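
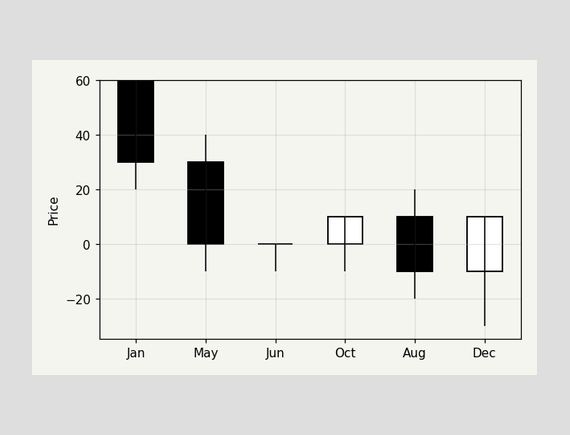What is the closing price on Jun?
The Jun candle closes at 0.

0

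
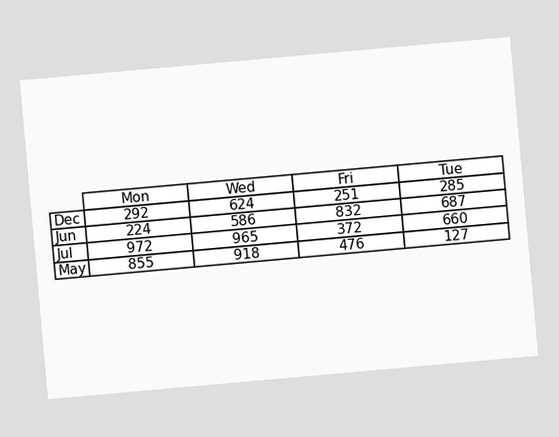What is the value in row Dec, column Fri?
The chart is tilted about 5° counter-clockwise. The (Dec, Fri) cell reads 251.

251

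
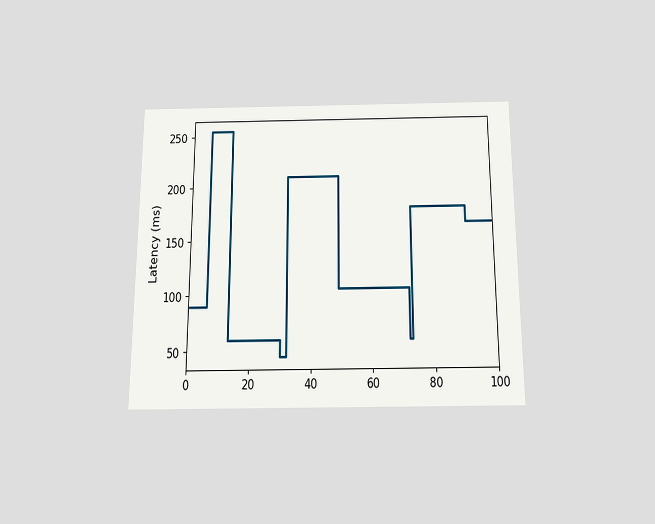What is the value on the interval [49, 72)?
The chart is viewed slightly from below. On [49, 72) the step sits at 105ms.

105ms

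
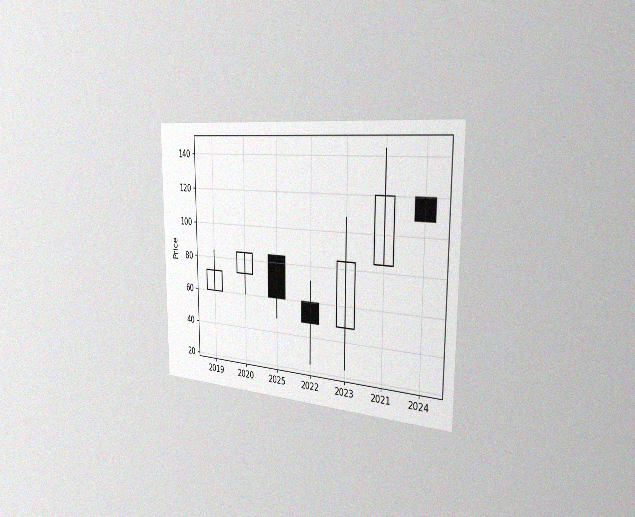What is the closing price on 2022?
The chart is viewed slightly from the right, with some photo noise. The 2022 candle closes at 48.

48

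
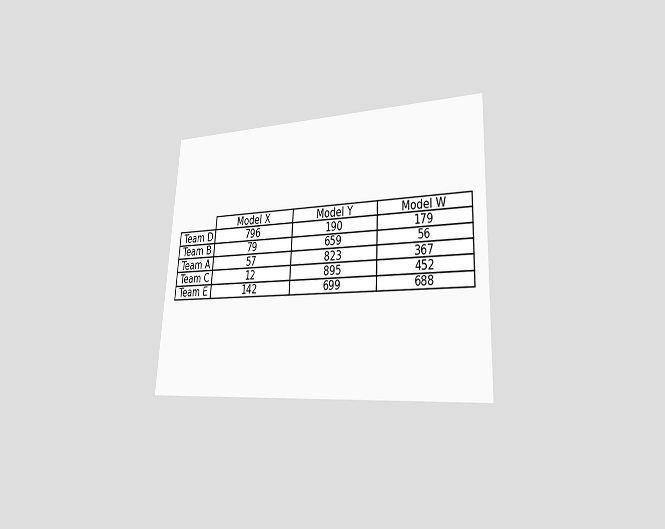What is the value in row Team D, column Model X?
The chart is tilted about 3° clockwise and viewed slightly from the right. The (Team D, Model X) cell reads 796.

796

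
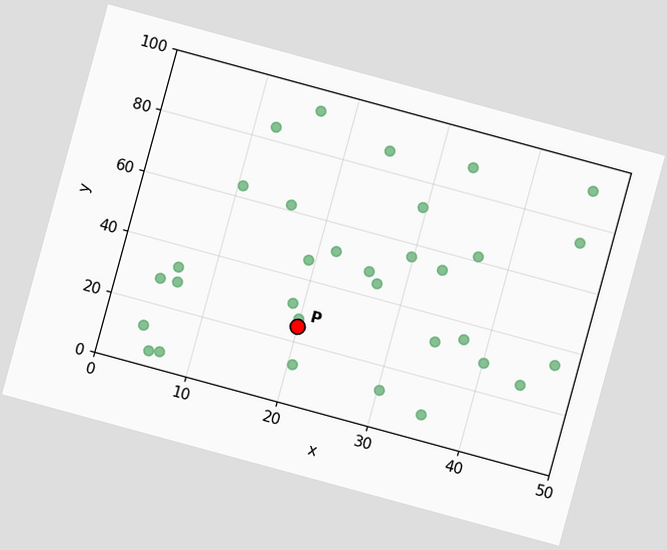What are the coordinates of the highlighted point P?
(20, 25)

The chart is tilted about 15° clockwise. Following the gridlines from P to each axis, P sits at (20, 25).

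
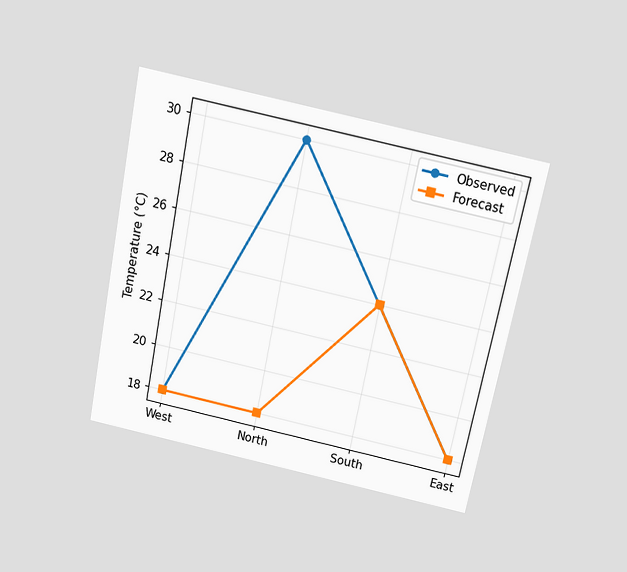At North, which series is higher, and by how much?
The chart is tilted about 11° clockwise and viewed slightly from above. At North, Observed sits above the other line by 12°C.

Observed, by 12°C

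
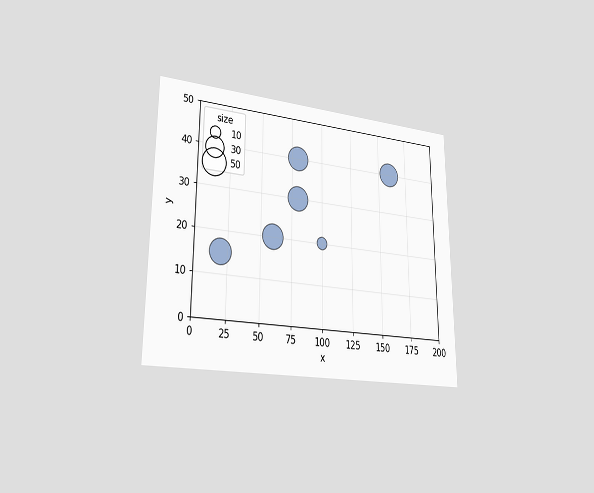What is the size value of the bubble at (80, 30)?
40

The chart is viewed slightly from the left. Matching the bubble at (80, 30) against the size legend gives 40.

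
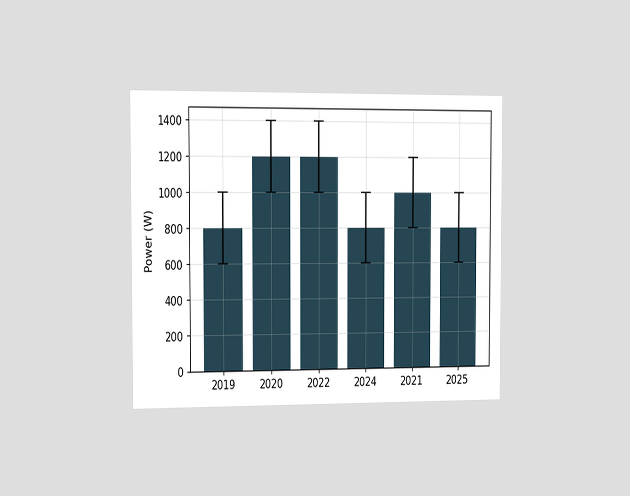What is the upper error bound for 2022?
The chart is viewed slightly from the left. The 2022 bar's upper whisker reaches 1400W.

1400W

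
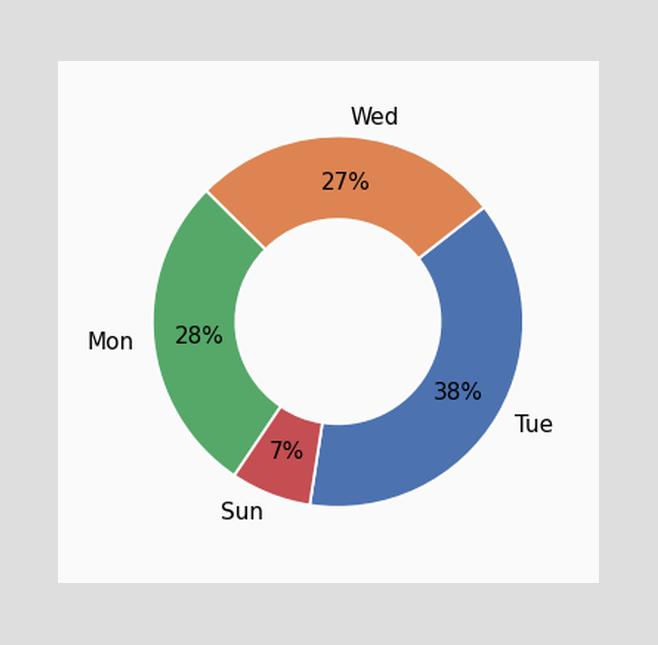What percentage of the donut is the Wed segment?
27%

The Wed segment takes up 27% of the ring.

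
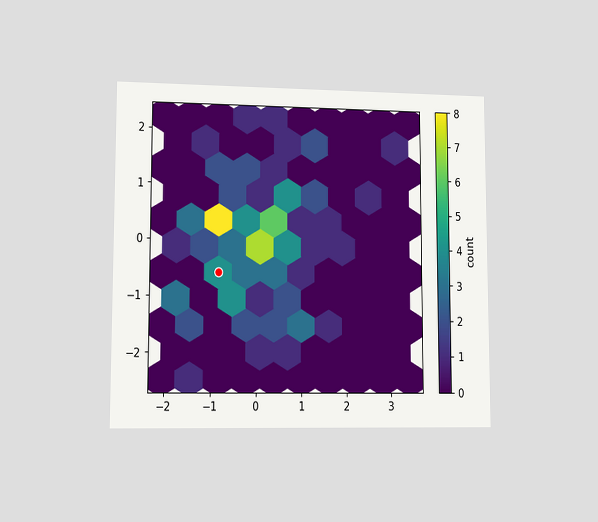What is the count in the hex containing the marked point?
The chart is viewed at a slight angle. The marked hex reads 4 on the colorbar.

4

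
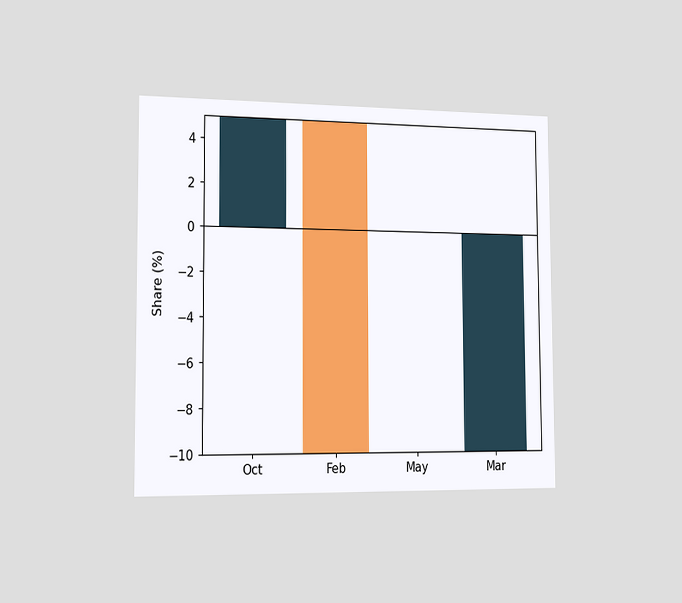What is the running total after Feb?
The chart is viewed slightly from the left. After Feb the running total reaches -10%.

-10%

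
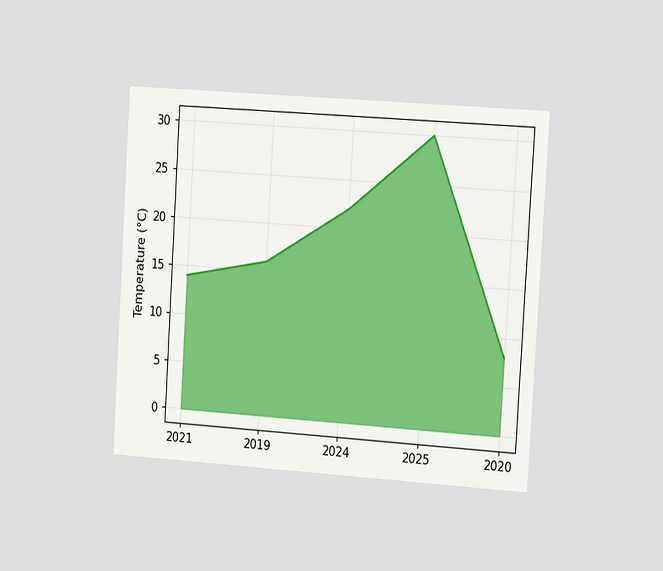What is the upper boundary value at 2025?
The chart is tilted about 4° clockwise and viewed slightly from the right. At 2025 the upper boundary is at 30°C.

30°C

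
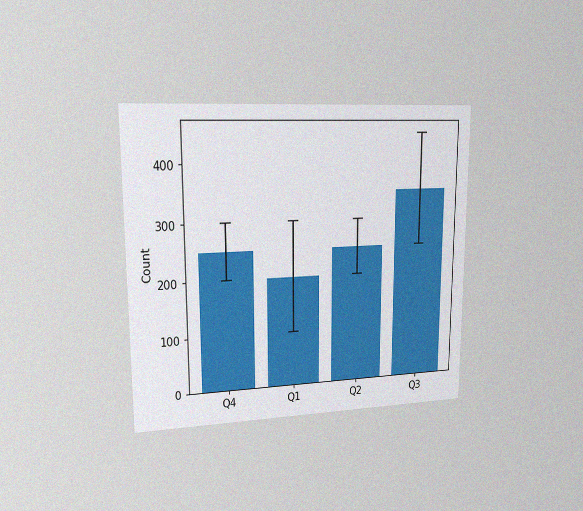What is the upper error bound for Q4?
300

The chart is viewed slightly from the left, with some photo noise. The Q4 bar's upper whisker reaches 300.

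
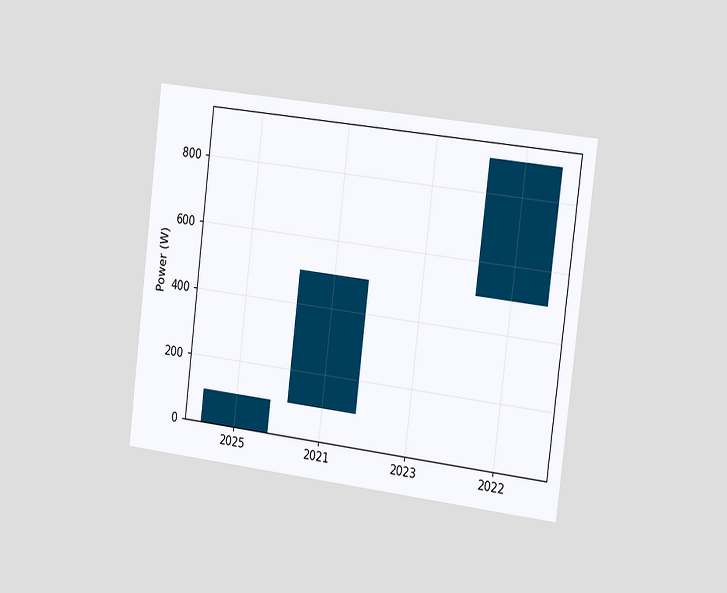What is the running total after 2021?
The chart is tilted about 7° clockwise and viewed slightly from the right. After 2021 the running total reaches 500W.

500W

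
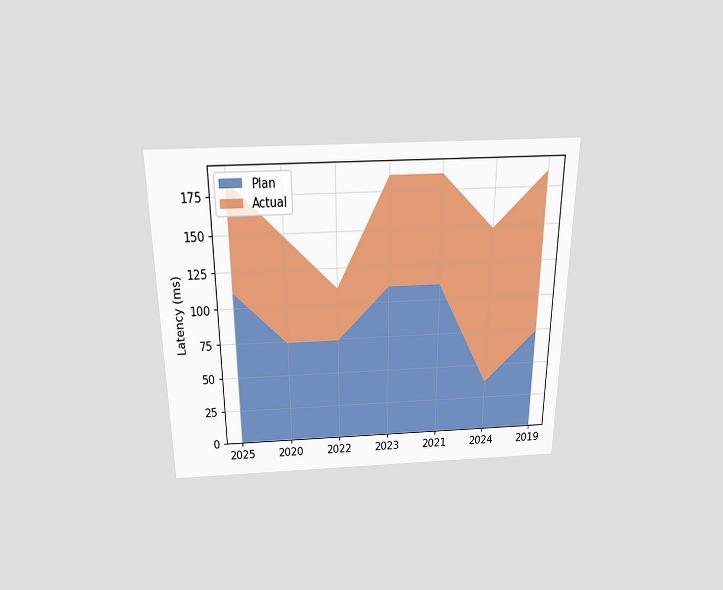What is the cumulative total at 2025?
185ms

The chart is viewed slightly from above. The stacked total at 2025 reaches 185ms.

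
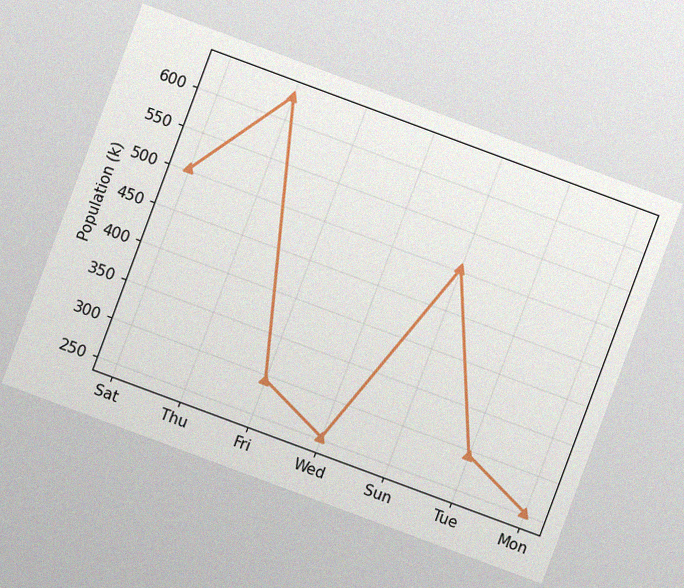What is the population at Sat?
504k

The chart is tilted about 20° clockwise, with some photo noise. At Sat, the line is at 504k.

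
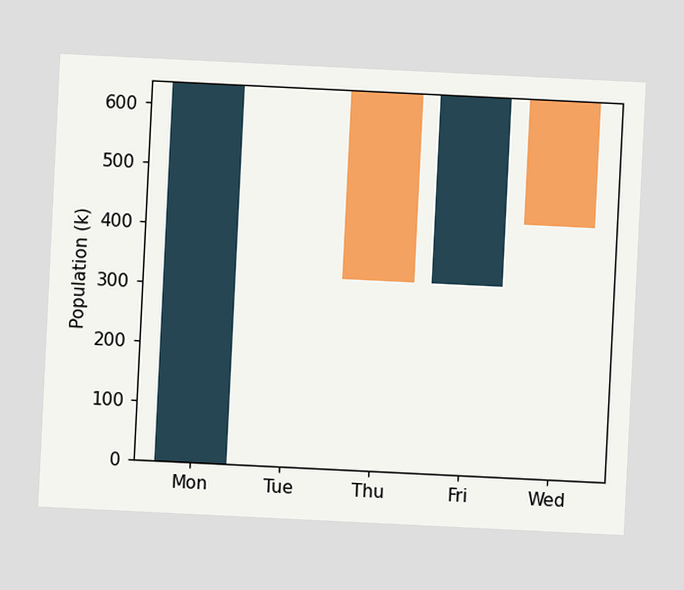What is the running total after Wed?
424k

The chart is tilted about 3° clockwise. After Wed the running total reaches 424k.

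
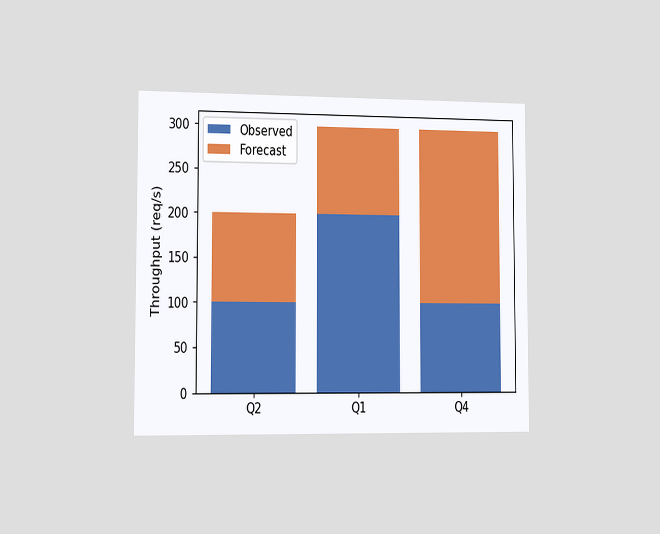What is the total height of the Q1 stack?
The chart is viewed slightly from the left. The Q1 stack's top reaches 300req/s on the y-axis.

300req/s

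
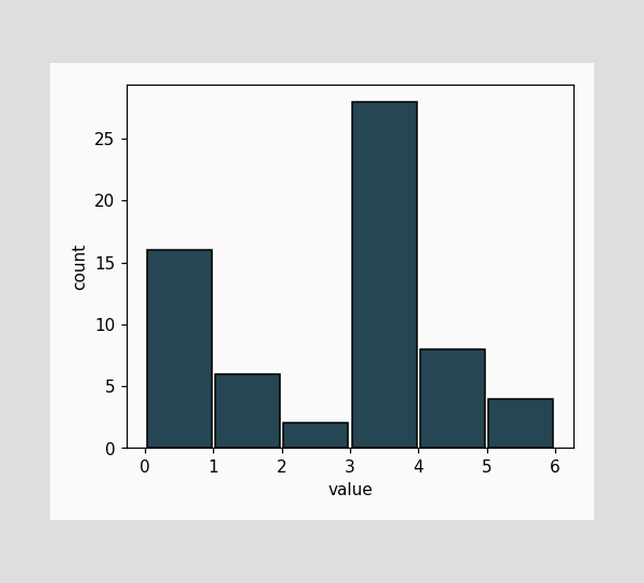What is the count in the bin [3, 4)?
28

The [3, 4) bin has height 28.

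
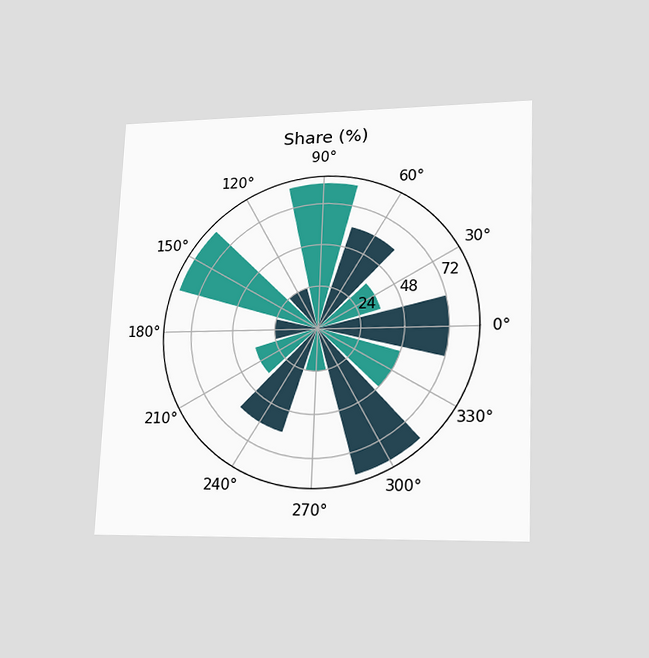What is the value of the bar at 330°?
The chart is tilted about 2° clockwise and viewed at a slight angle. The bar at 330° reaches 48% on the radial axis.

48%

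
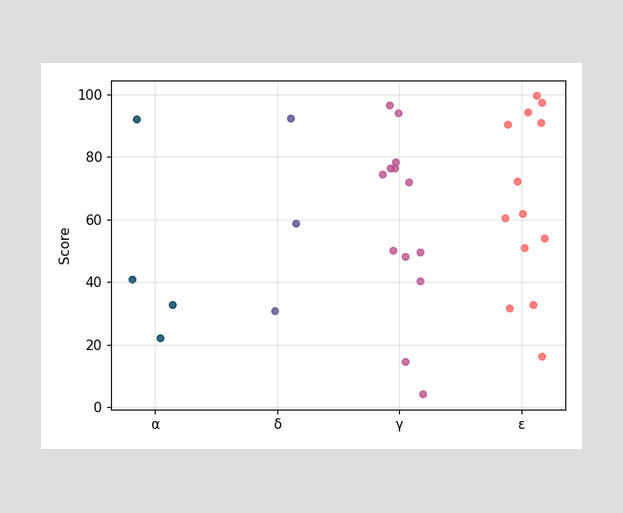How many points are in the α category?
4

Counting the markers in the α column gives 4.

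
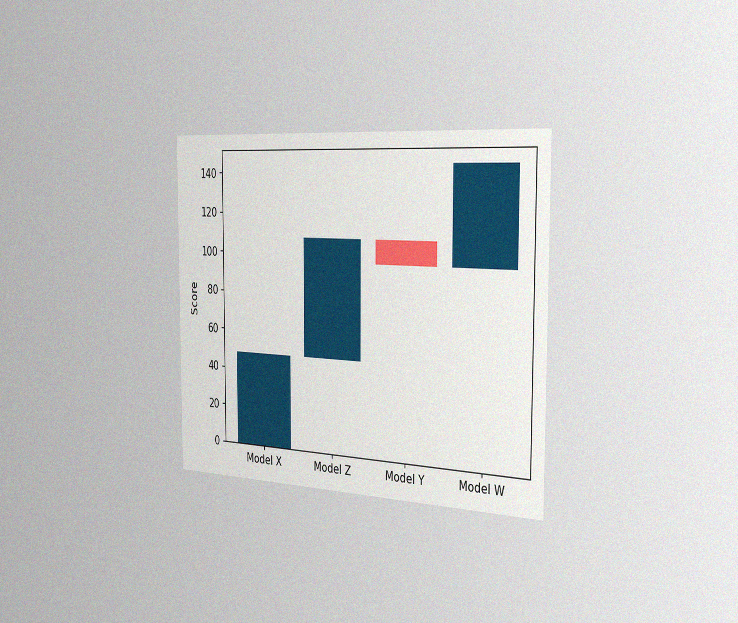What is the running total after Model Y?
The chart is viewed slightly from the right, with some photo noise. After Model Y the running total reaches 96.

96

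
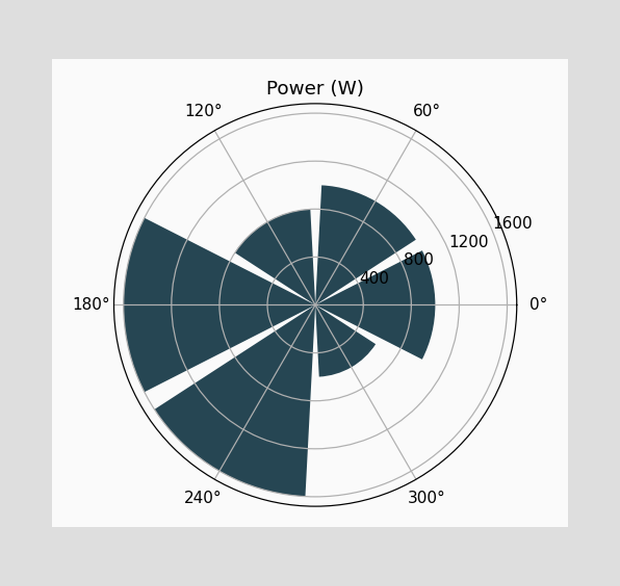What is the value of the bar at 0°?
The bar at 0° reaches 1000W on the radial axis.

1000W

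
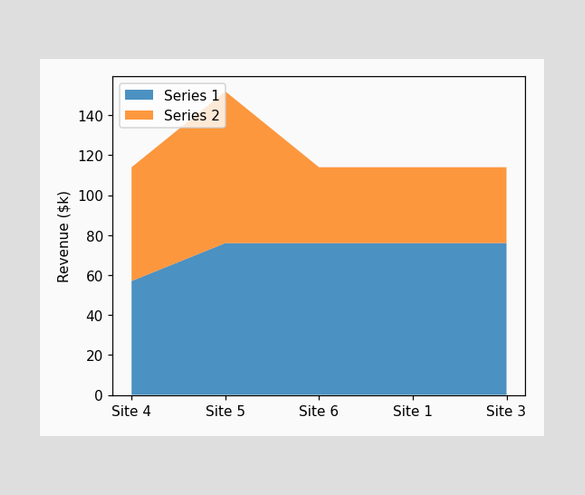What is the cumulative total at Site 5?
$152k

The stacked total at Site 5 reaches $152k.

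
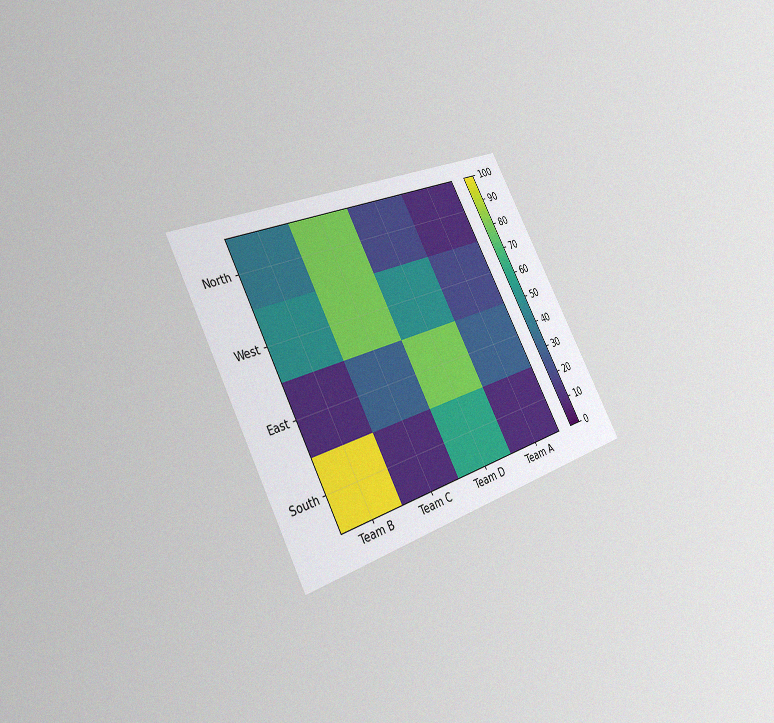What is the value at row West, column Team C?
The chart is tilted about 28° counter-clockwise and viewed slightly from the left, with some photo noise. Matching cell (West, Team C) against the colorbar gives 80.

80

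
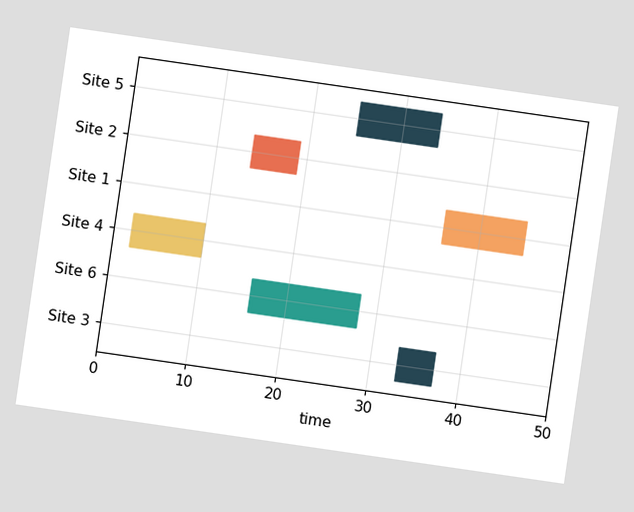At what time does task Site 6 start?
The chart is tilted about 8° clockwise. The Site 6 bar begins at t=16.

16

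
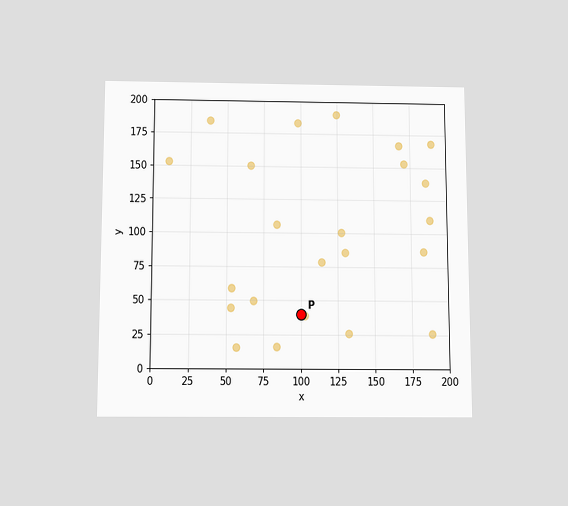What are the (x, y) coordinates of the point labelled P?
The chart is viewed slightly from below. Following the gridlines from P to each axis, P sits at (100, 40).

(100, 40)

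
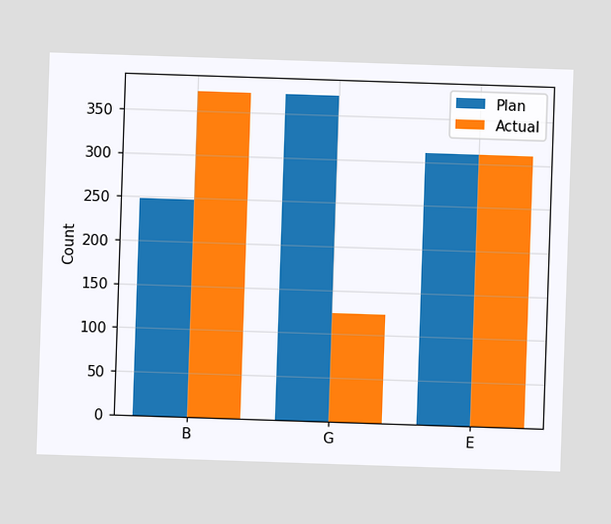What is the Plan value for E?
The Plan bar at E reaches 310 on the y-axis.

310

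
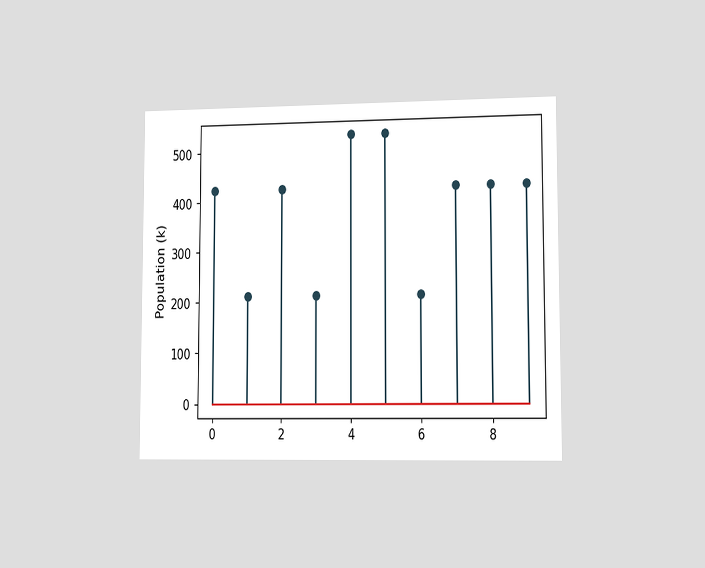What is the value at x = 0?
424k

The chart is viewed slightly from the right. The stem at x=0 reaches 424k.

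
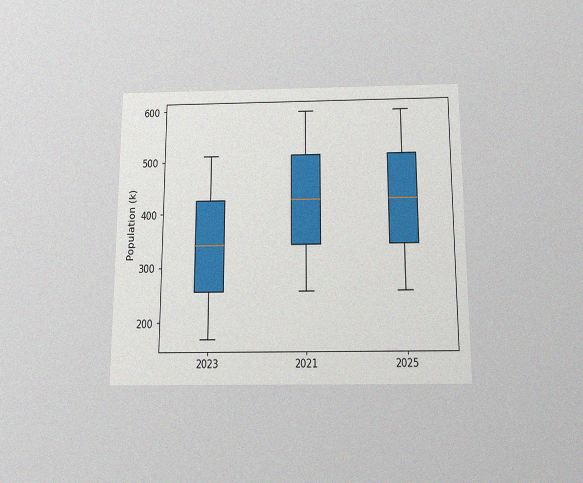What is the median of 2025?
The chart is viewed slightly from below, with some photo noise. The median line in the 2025 box sits at 425k.

425k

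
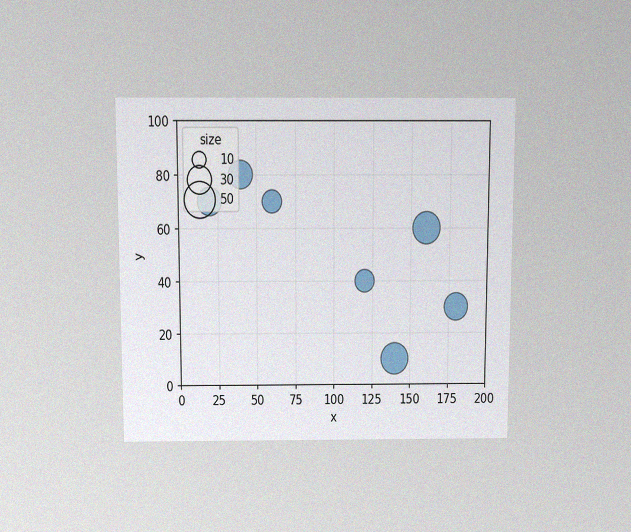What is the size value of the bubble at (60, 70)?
20

The chart is viewed slightly from above, with some photo noise. Matching the bubble at (60, 70) against the size legend gives 20.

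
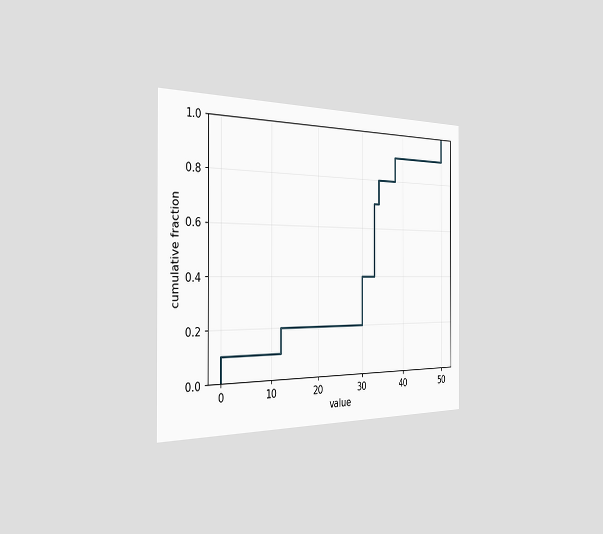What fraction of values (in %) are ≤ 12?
The chart is viewed slightly from the left. At x=12 the ECDF step is at 20%.

20%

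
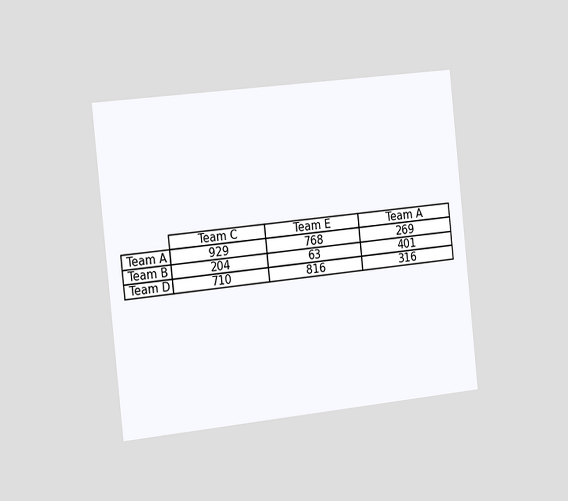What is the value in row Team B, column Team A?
The chart is tilted about 6° counter-clockwise and viewed slightly from the left. The (Team B, Team A) cell reads 401.

401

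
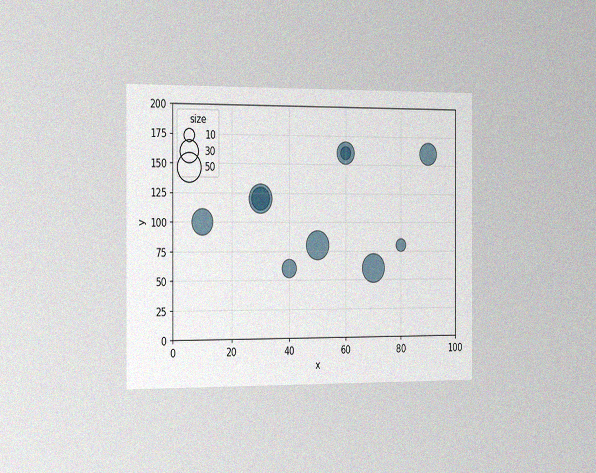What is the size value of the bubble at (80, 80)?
10

The chart is viewed slightly from the left, with some photo noise. Matching the bubble at (80, 80) against the size legend gives 10.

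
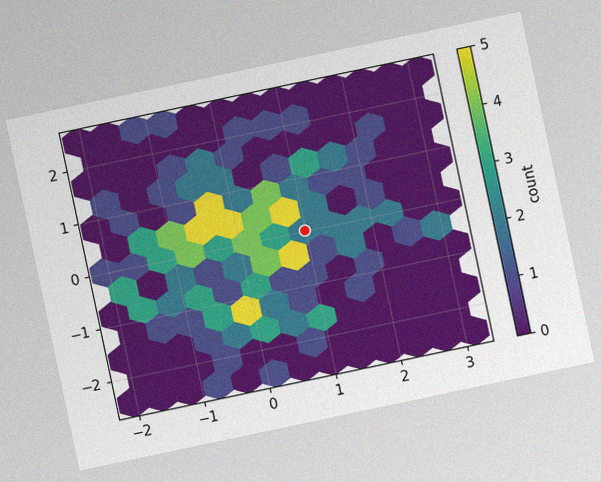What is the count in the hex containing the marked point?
The chart is tilted about 12° counter-clockwise, with some photo noise. The marked hex reads 2 on the colorbar.

2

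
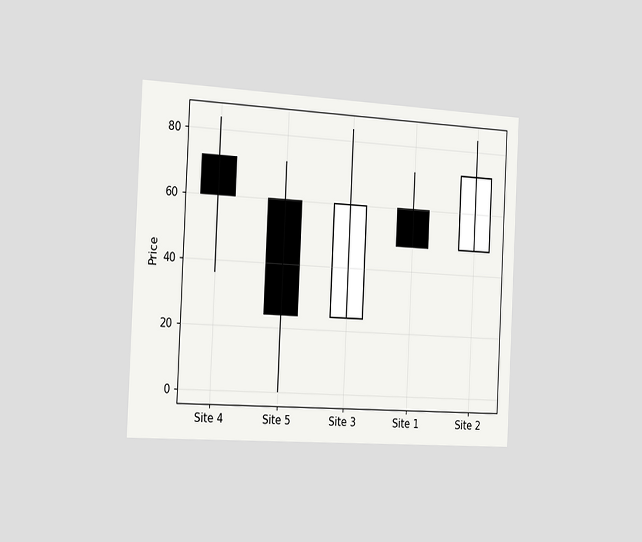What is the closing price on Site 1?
48

The chart is tilted about 3° clockwise and viewed slightly from the left. The Site 1 candle closes at 48.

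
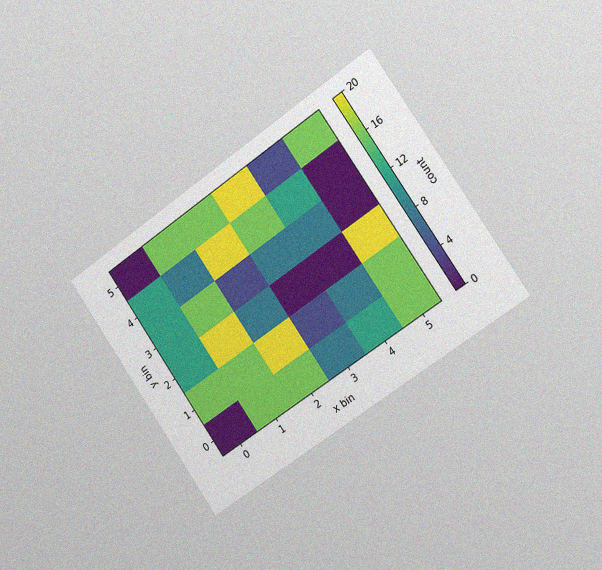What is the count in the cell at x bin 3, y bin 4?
16

The chart is tilted about 35° counter-clockwise and viewed slightly from the right, with some photo noise. Matching the cell (3, 4) against the colorbar gives 16.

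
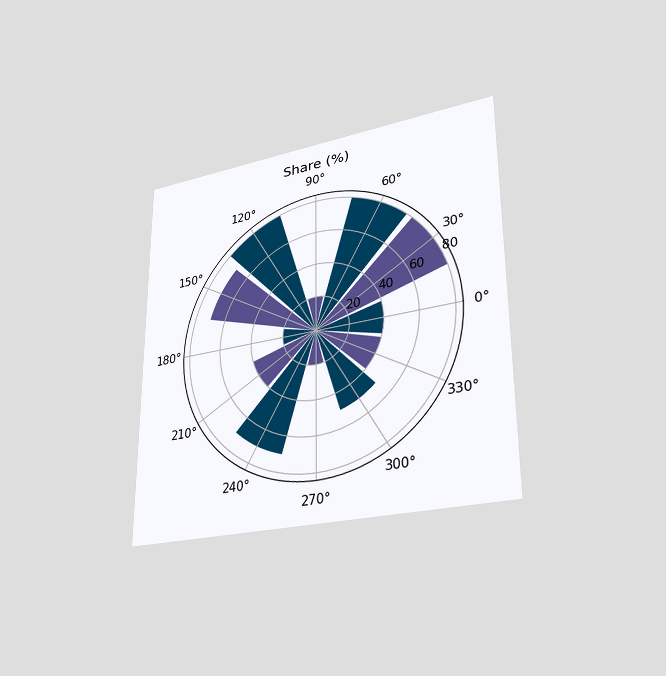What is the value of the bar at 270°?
The chart is viewed at a slight angle. The bar at 270° reaches 20% on the radial axis.

20%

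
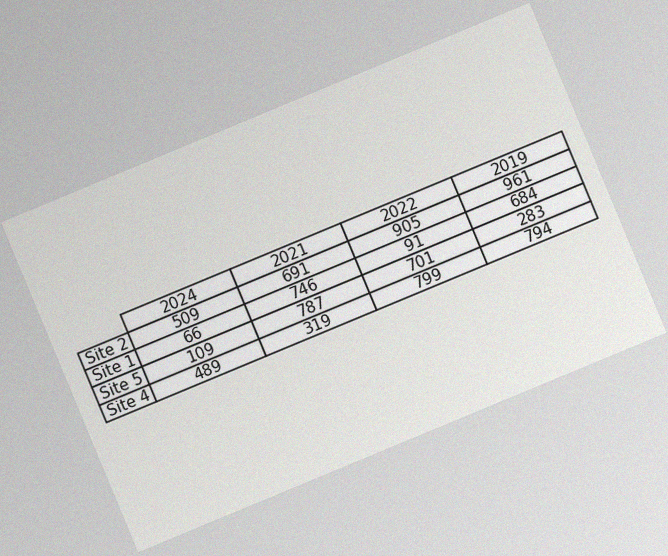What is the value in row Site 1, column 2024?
The chart is tilted about 23° counter-clockwise, with some photo noise. The (Site 1, 2024) cell reads 66.

66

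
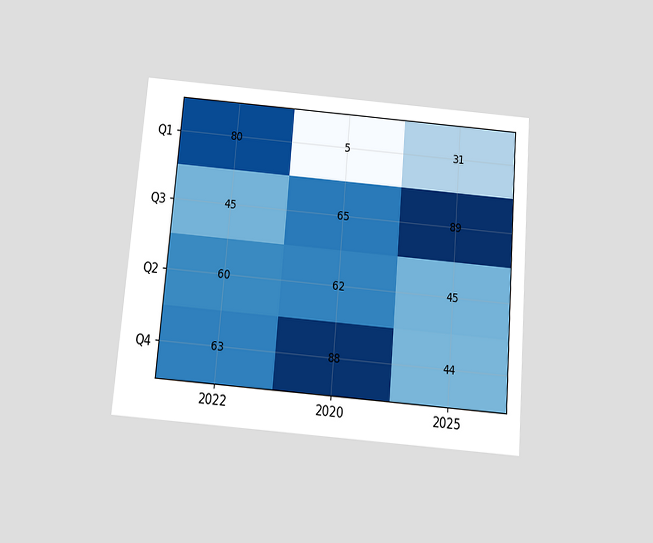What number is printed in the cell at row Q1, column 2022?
80

The chart is tilted about 5° clockwise and viewed slightly from below. The (Q1, 2022) cell reads 80.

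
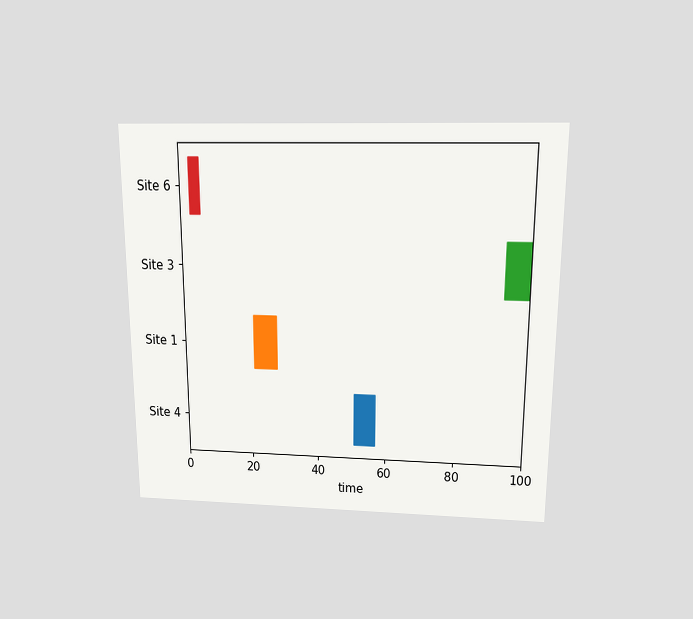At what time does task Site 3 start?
The chart is viewed slightly from above. The Site 3 bar begins at t=93.

93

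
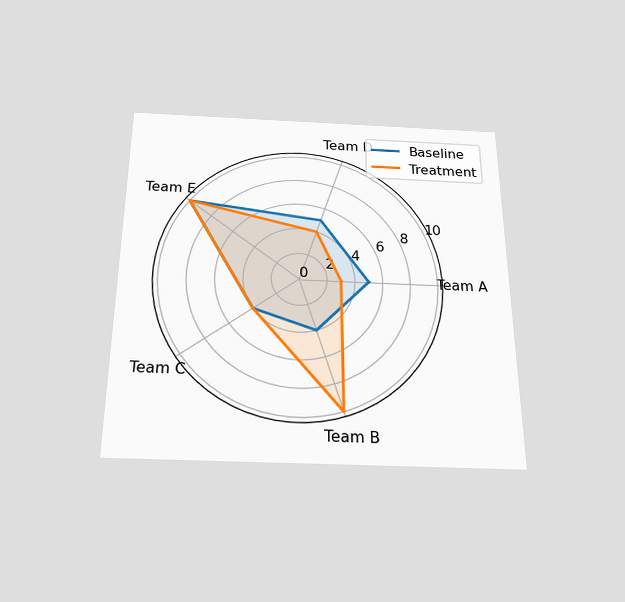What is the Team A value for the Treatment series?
3

The chart is viewed slightly from below. On the Team A axis, Treatment reaches 3.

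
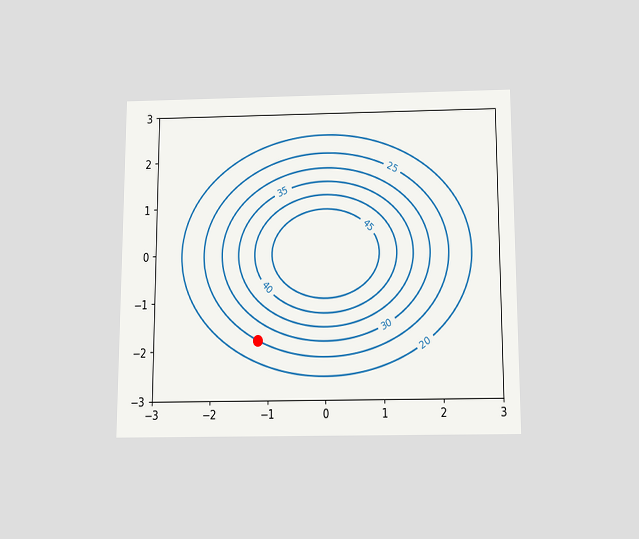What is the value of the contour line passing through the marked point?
The chart is viewed slightly from below. The marked point sits on the contour labelled 25.

25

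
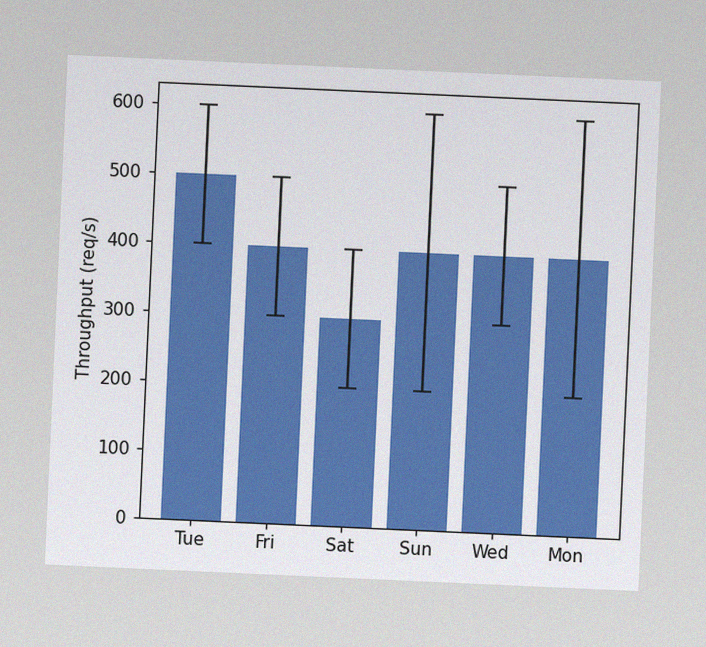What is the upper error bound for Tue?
The chart is tilted about 3° clockwise, with some photo noise. The Tue bar's upper whisker reaches 600req/s.

600req/s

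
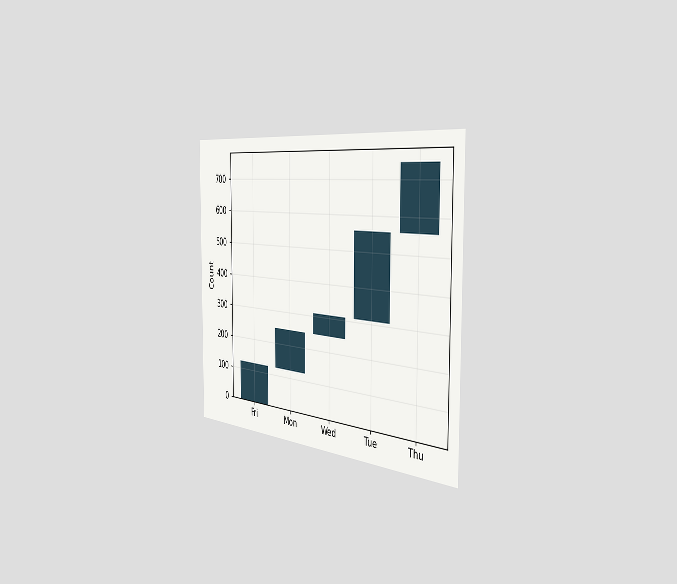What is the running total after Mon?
248

The chart is viewed slightly from the right. After Mon the running total reaches 248.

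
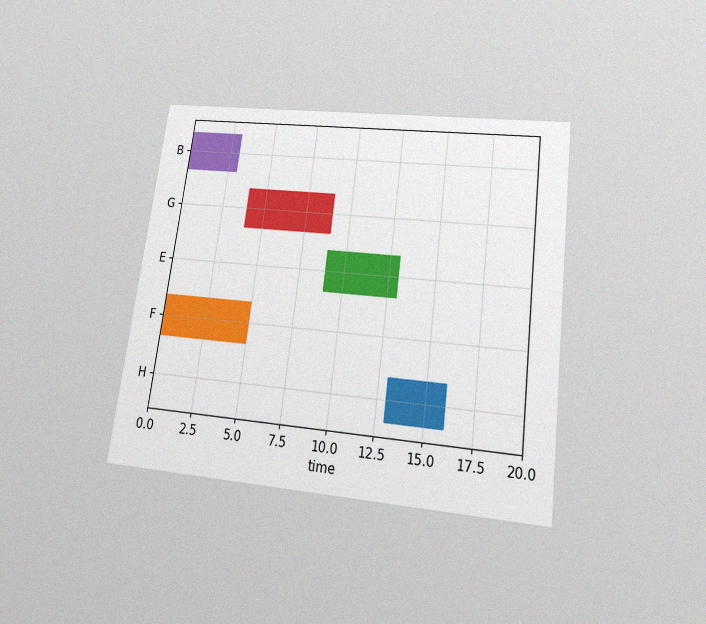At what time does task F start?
0

The chart is tilted about 7° clockwise and viewed slightly from below, with some photo noise. The F bar begins at t=0.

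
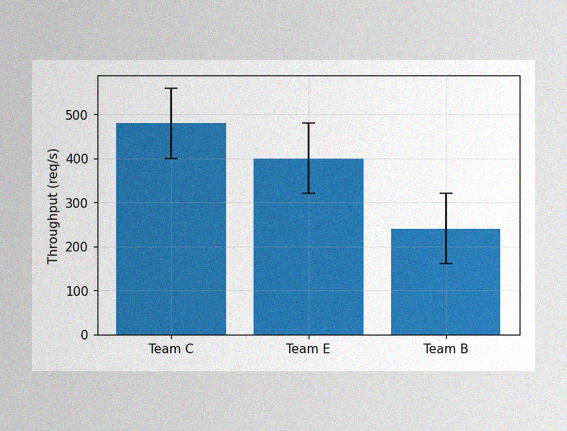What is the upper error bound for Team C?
The image has some photo noise and uneven lighting. The Team C bar's upper whisker reaches 560req/s.

560req/s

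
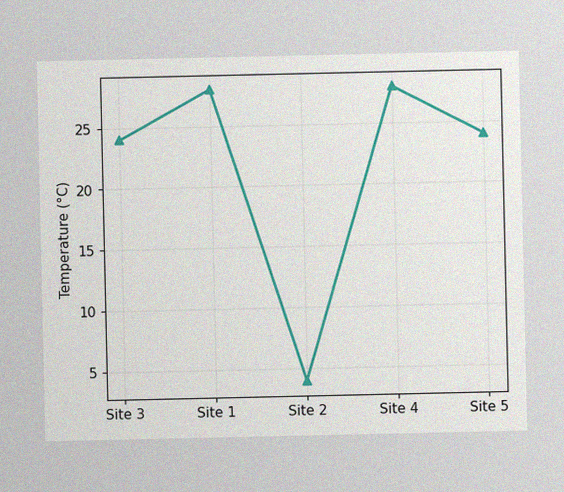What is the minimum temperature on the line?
4°C

The image has some photo noise and uneven lighting. The lowest point is at Site 2, and reading across to the y-axis gives 4°C.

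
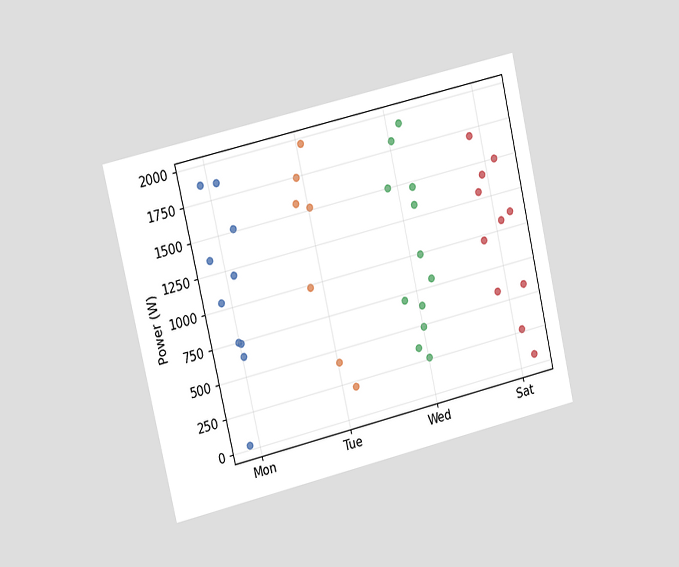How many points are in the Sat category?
The chart is tilted about 13° counter-clockwise and viewed slightly from the left. Counting the markers in the Sat column gives 11.

11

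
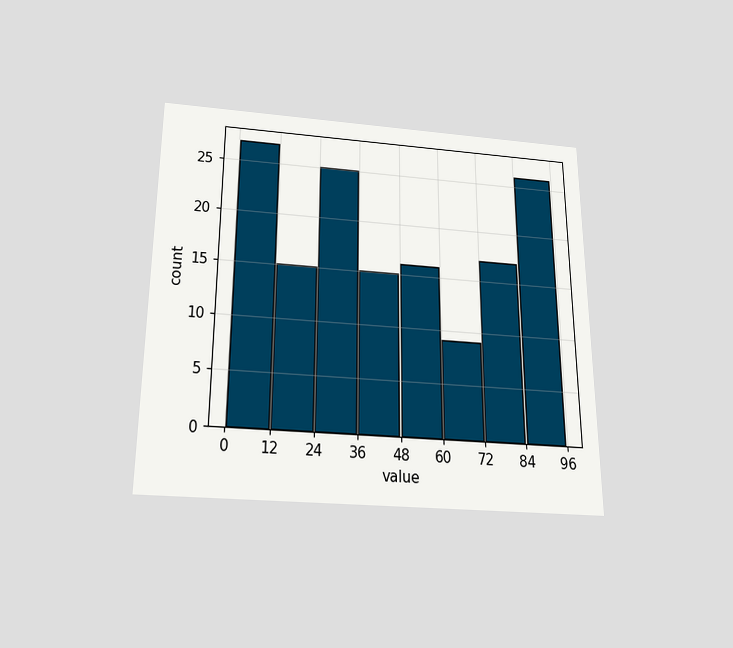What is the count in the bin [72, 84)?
The chart is viewed slightly from below. The [72, 84) bin has height 17.

17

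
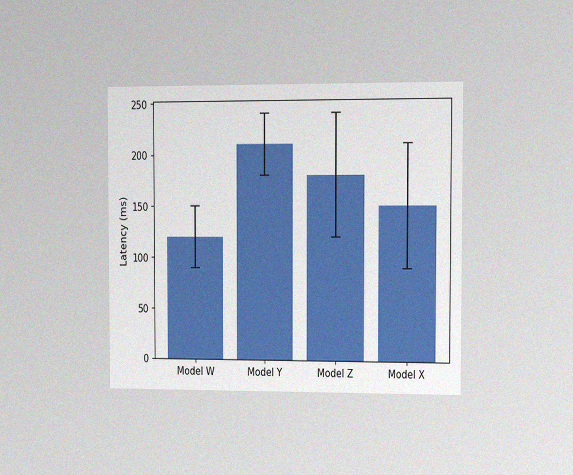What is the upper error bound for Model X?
210ms

The chart is viewed at a slight angle, with some photo noise. The Model X bar's upper whisker reaches 210ms.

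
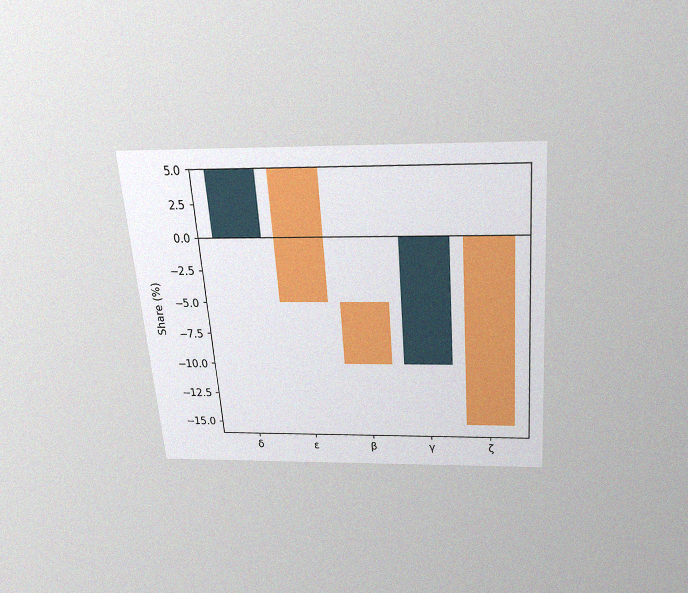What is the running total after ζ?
The chart is tilted about 5° counter-clockwise and viewed slightly from above, with some photo noise. After ζ the running total reaches -15%.

-15%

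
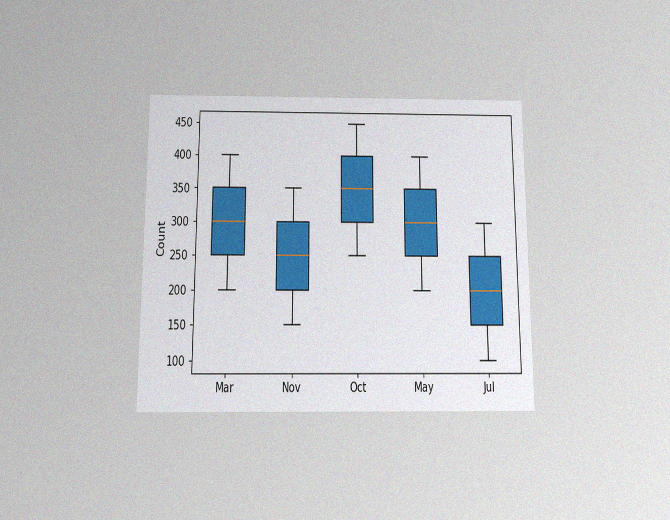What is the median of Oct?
350

The chart is viewed slightly from below, with some photo noise. The median line in the Oct box sits at 350.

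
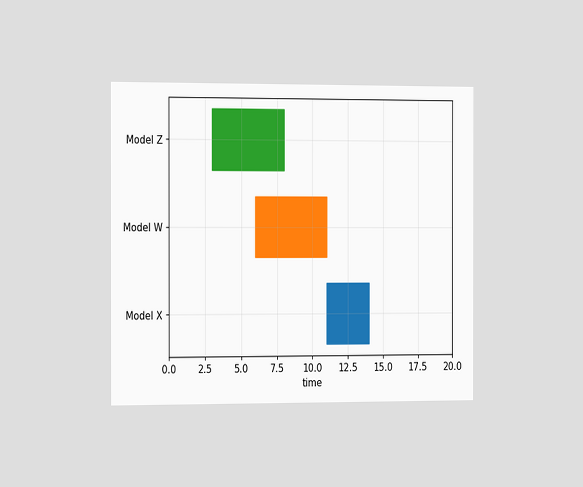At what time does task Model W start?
The chart is viewed slightly from the left. The Model W bar begins at t=6.

6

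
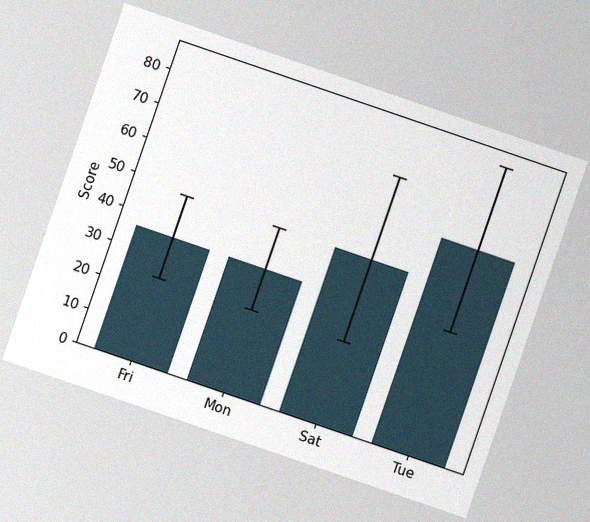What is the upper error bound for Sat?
The chart is tilted about 19° clockwise, with some photo noise. The Sat bar's upper whisker reaches 72.

72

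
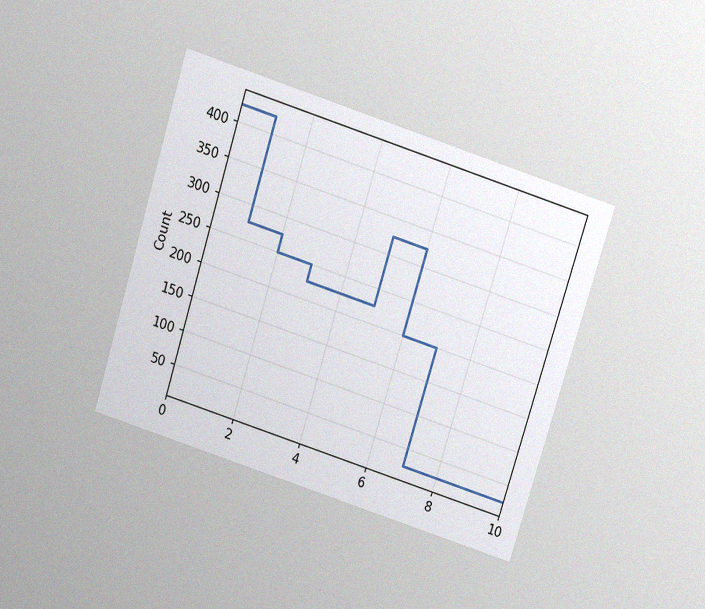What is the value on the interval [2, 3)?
250

The chart is tilted about 18° clockwise and viewed slightly from above, with some photo noise. On [2, 3) the step sits at 250.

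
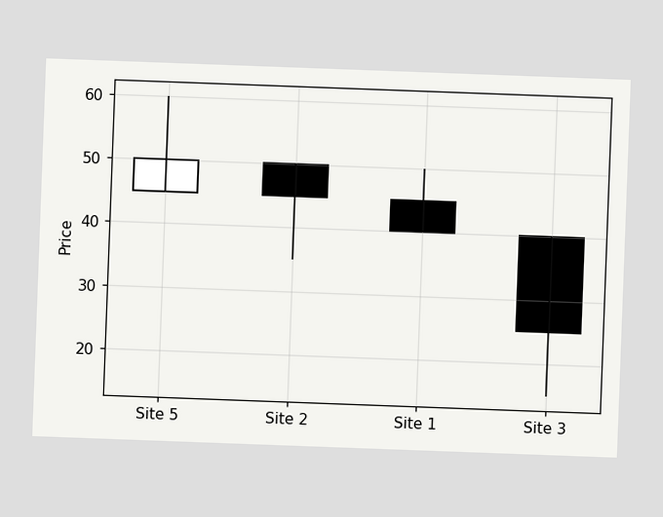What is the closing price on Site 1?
40

The chart is tilted about 2° clockwise. The Site 1 candle closes at 40.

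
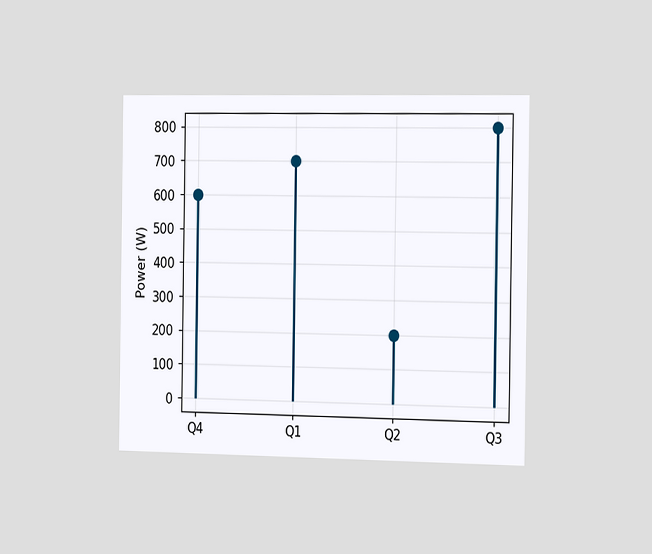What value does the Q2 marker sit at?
200W

The chart is viewed slightly from the right. The Q2 marker sits at 200W.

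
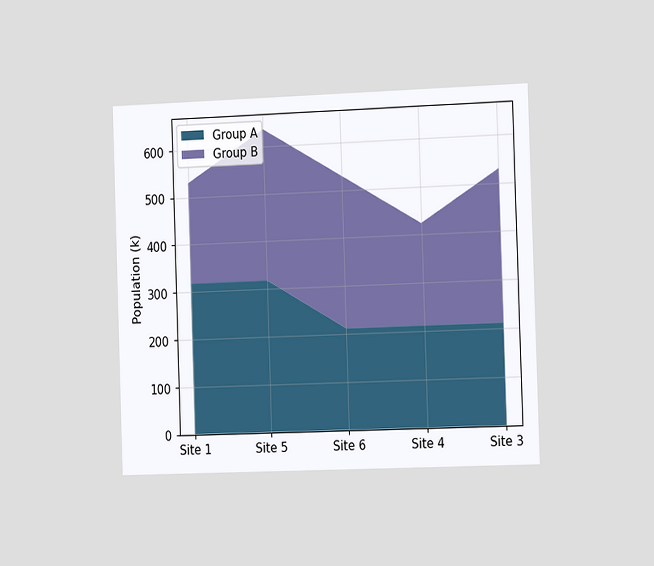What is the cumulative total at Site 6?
530k

The chart is viewed slightly from the right. The stacked total at Site 6 reaches 530k.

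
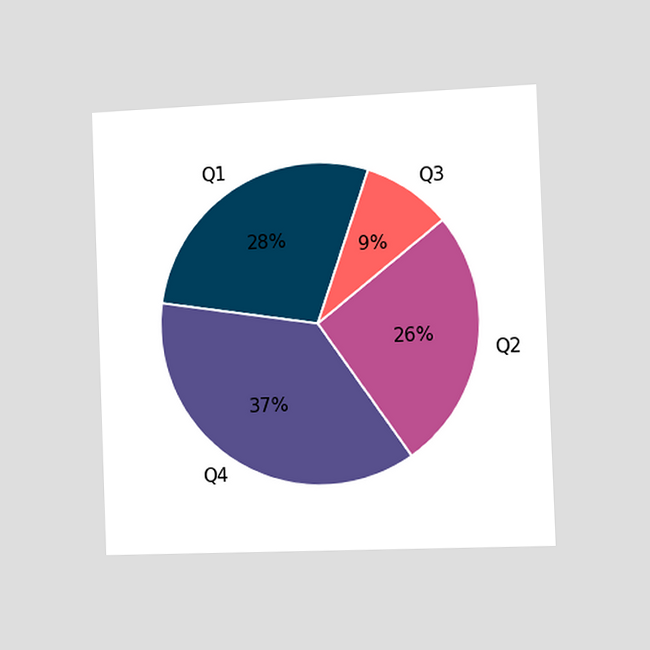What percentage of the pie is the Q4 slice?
37%

The chart is tilted about 2° counter-clockwise and viewed slightly from the right. The Q4 slice takes up 37% of the pie.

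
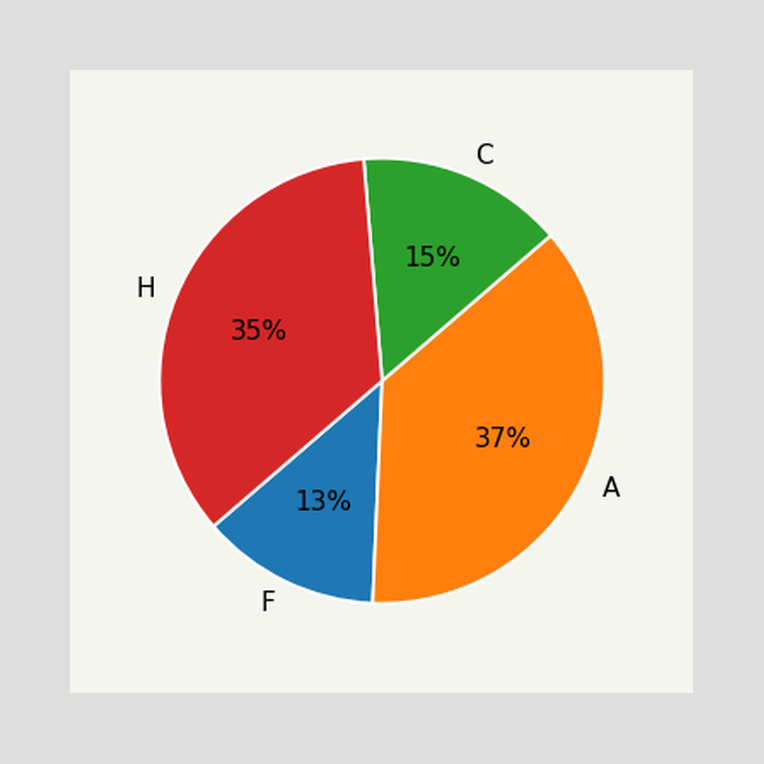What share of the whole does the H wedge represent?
The H slice takes up 35% of the pie.

35%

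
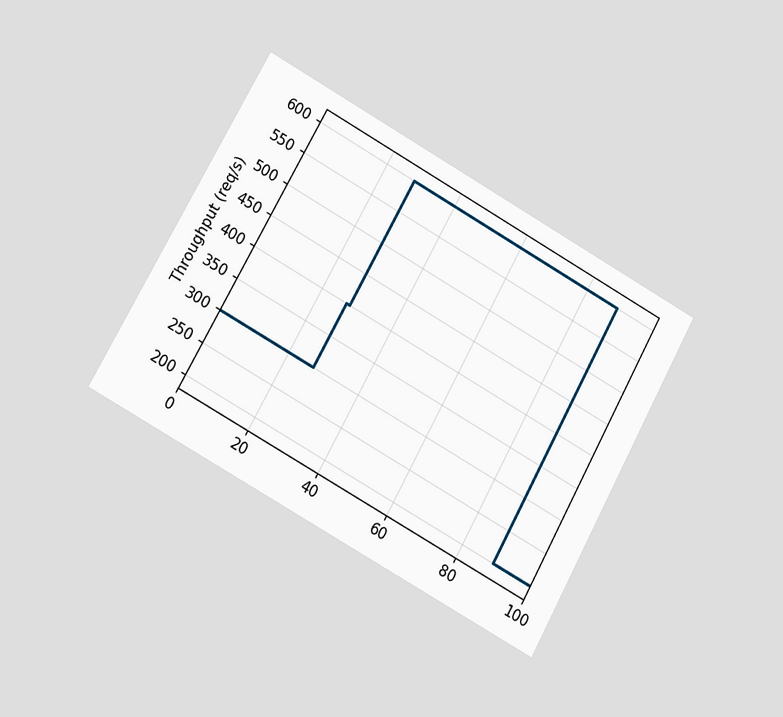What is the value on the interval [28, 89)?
600req/s

The chart is tilted about 29° clockwise and viewed at a slight angle. On [28, 89) the step sits at 600req/s.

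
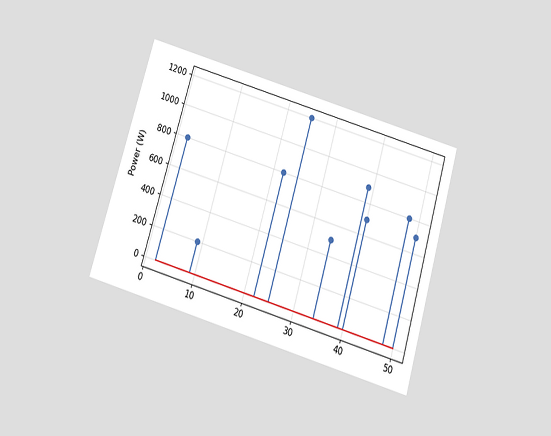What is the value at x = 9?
The chart is tilted about 16° clockwise and viewed slightly from below. The stem at x=9 reaches 200W.

200W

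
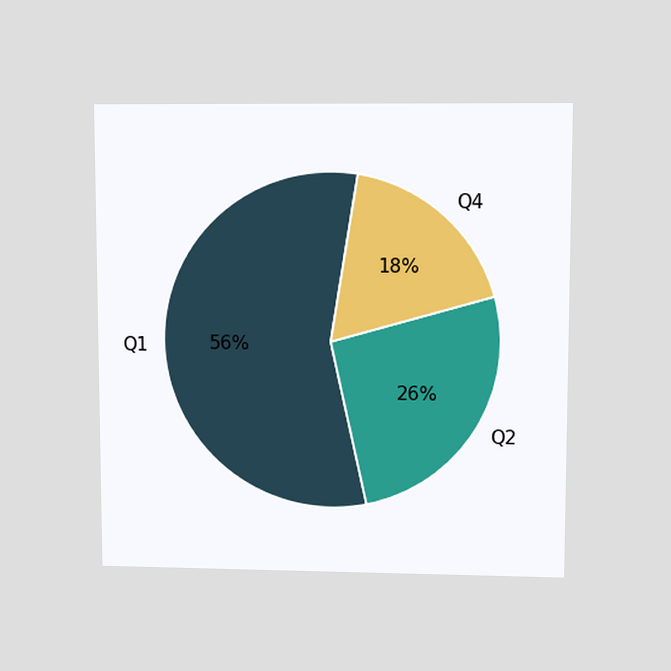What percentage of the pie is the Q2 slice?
The chart is viewed at a slight angle. The Q2 slice takes up 26% of the pie.

26%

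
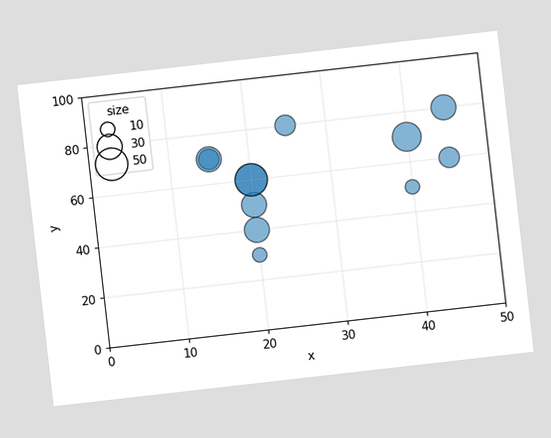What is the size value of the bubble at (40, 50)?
The chart is tilted about 6° counter-clockwise. Matching the bubble at (40, 50) against the size legend gives 10.

10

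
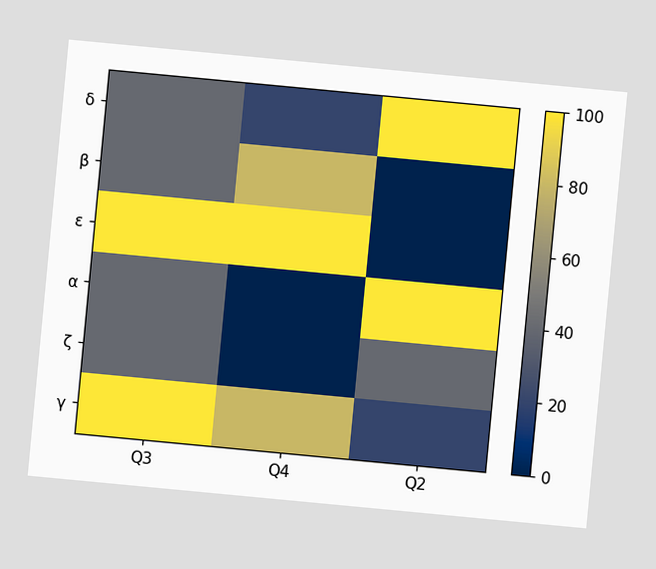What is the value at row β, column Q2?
The chart is tilted about 5° clockwise. Matching cell (β, Q2) against the colorbar gives 0.

0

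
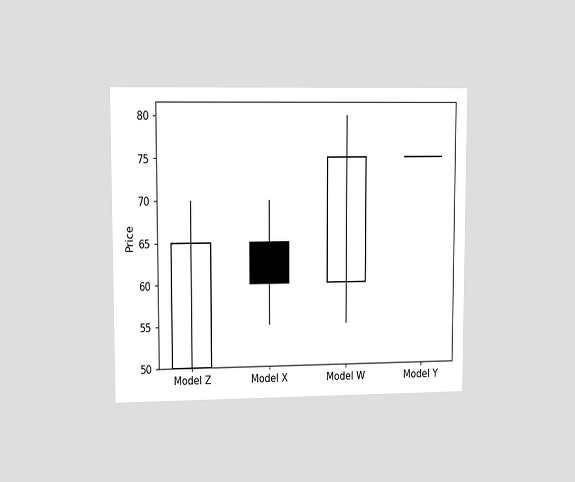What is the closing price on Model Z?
65

The chart is viewed at a slight angle. The Model Z candle closes at 65.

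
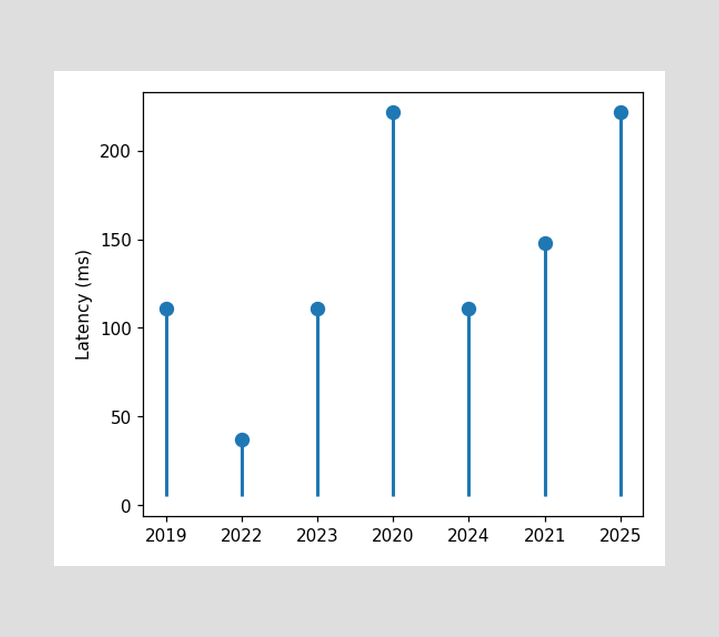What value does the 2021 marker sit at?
148ms

The 2021 marker sits at 148ms.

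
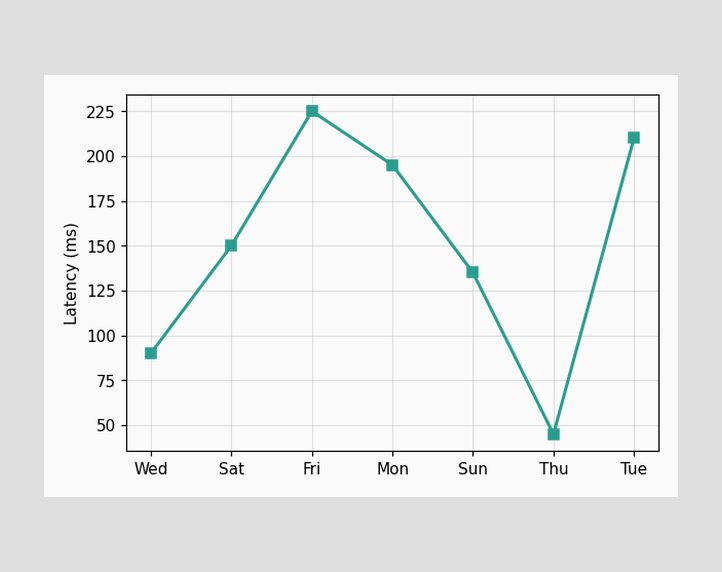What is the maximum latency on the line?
The highest point is at Fri, and reading across to the y-axis gives 225ms.

225ms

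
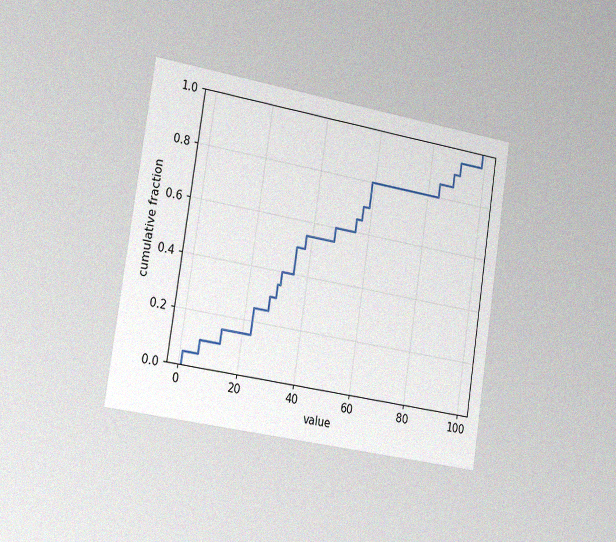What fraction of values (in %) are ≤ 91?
95%

The chart is tilted about 9° clockwise and viewed slightly from the left, with some photo noise. At x=91 the ECDF step is at 95%.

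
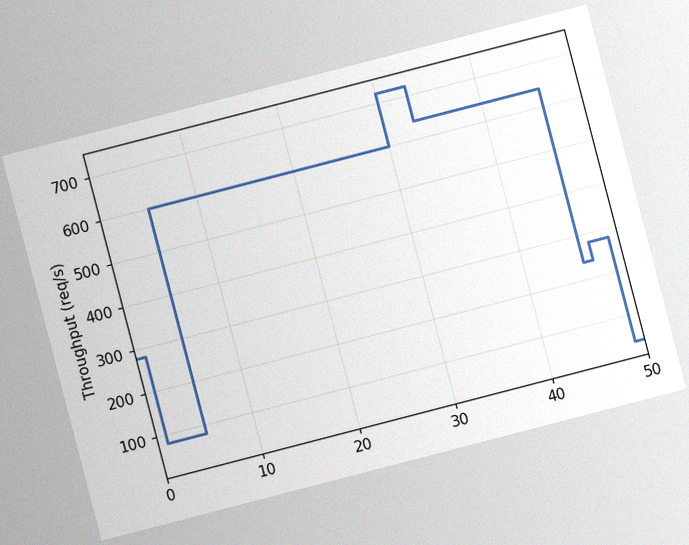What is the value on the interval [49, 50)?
40req/s

The chart is tilted about 15° counter-clockwise, with some photo noise. On [49, 50) the step sits at 40req/s.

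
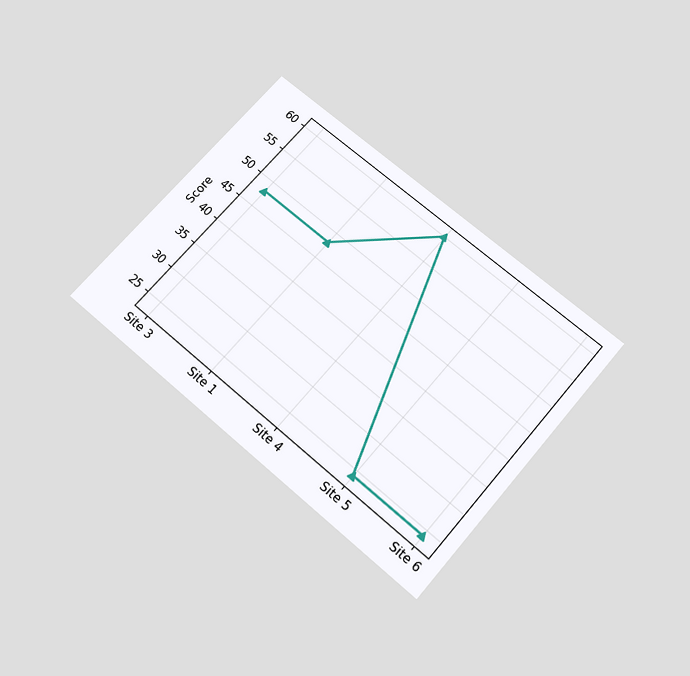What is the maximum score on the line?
The chart is tilted about 41° clockwise and viewed slightly from below. The highest point is at Site 4, and reading across to the y-axis gives 60.

60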